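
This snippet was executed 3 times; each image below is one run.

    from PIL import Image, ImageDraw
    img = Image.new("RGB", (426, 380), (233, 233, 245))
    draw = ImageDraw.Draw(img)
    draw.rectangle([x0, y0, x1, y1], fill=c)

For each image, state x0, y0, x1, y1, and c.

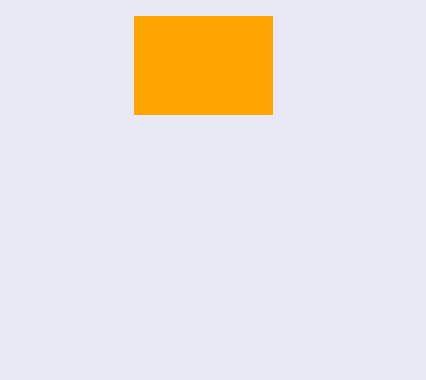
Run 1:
x0 = 134; y0 = 16; x1 = 272; y1 = 114; c = 'orange'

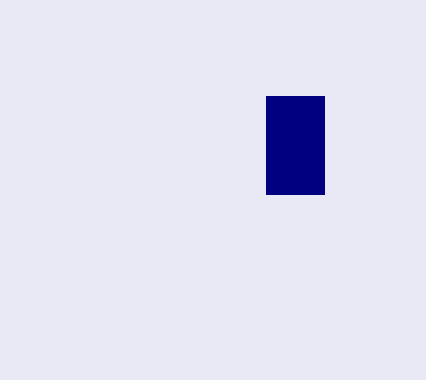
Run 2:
x0 = 266; y0 = 96; x1 = 324; y1 = 194; c = 'navy'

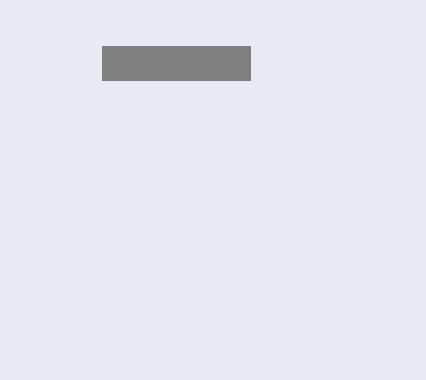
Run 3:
x0 = 102
y0 = 46
x1 = 250
y1 = 80
c = 'gray'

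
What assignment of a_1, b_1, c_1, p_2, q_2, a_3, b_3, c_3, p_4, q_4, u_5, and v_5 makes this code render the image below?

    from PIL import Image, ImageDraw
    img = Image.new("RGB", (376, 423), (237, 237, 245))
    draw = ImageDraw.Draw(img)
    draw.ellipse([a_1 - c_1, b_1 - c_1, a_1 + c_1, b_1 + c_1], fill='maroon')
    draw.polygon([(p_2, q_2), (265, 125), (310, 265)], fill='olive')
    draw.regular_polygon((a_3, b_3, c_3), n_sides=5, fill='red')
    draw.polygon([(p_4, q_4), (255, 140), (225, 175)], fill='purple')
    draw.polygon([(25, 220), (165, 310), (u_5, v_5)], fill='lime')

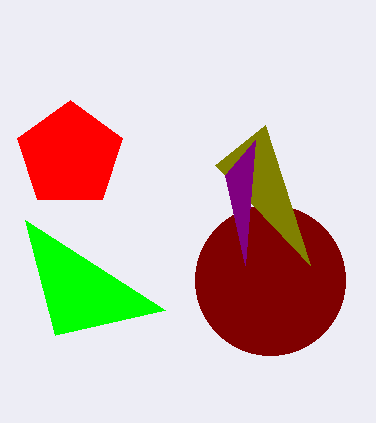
a_1 = 270; b_1 = 280; c_1 = 75; p_2 = 215; q_2 = 165; a_3 = 70; b_3 = 155; c_3 = 55; p_4 = 245; q_4 = 265; u_5 = 55; v_5 = 335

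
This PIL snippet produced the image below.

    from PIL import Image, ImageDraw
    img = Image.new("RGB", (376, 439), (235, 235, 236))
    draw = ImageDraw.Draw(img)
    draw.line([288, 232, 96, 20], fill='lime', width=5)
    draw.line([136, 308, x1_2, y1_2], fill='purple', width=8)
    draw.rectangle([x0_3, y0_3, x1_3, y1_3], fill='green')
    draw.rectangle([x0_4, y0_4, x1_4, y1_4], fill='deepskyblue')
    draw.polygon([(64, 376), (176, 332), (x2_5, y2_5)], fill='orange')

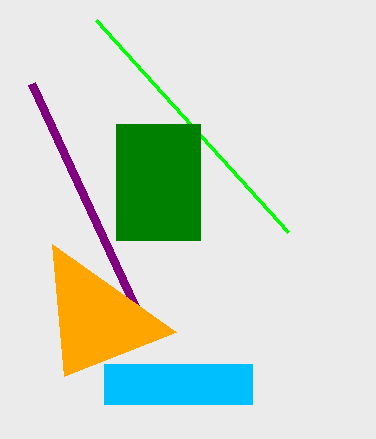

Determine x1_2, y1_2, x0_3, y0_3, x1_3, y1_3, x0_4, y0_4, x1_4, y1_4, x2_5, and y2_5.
x1_2 = 32; y1_2 = 84; x0_3 = 116; y0_3 = 124; x1_3 = 200; y1_3 = 240; x0_4 = 104; y0_4 = 364; x1_4 = 252; y1_4 = 404; x2_5 = 52; y2_5 = 244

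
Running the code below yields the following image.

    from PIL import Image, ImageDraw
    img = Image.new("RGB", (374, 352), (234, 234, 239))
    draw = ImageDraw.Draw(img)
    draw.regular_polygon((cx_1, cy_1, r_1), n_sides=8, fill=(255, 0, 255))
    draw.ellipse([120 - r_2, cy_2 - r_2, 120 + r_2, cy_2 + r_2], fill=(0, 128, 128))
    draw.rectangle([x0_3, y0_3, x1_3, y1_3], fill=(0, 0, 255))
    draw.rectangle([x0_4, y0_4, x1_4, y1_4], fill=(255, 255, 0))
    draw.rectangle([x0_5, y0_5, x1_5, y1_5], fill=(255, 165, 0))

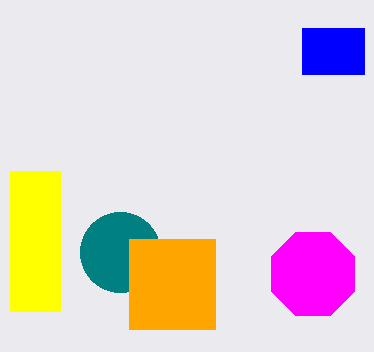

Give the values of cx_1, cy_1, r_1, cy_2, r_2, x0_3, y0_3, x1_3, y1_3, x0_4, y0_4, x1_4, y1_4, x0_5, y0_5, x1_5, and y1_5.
cx_1 = 313, cy_1 = 274, r_1 = 45, cy_2 = 252, r_2 = 40, x0_3 = 302, y0_3 = 28, x1_3 = 364, y1_3 = 74, x0_4 = 10, y0_4 = 171, x1_4 = 60, y1_4 = 311, x0_5 = 129, y0_5 = 239, x1_5 = 215, y1_5 = 329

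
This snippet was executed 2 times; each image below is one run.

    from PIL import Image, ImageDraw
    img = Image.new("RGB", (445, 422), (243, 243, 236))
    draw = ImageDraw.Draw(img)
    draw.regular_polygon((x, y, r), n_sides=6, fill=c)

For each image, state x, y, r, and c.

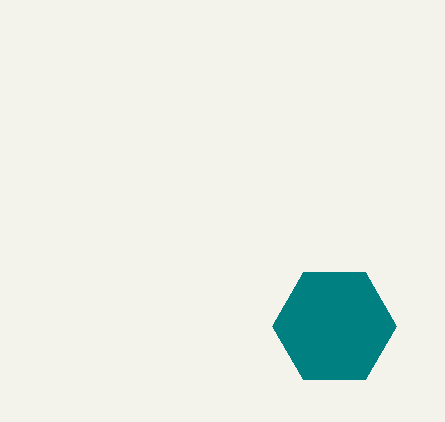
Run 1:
x = 334; y = 326; r = 62; c = 'teal'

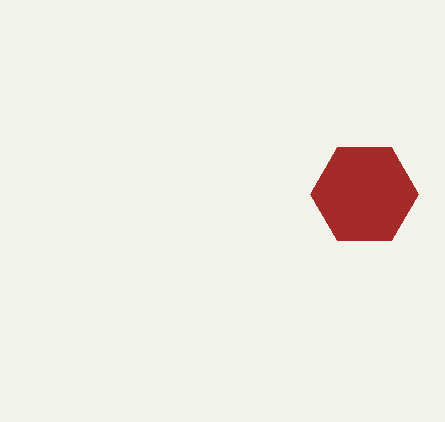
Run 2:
x = 364; y = 194; r = 54; c = 'brown'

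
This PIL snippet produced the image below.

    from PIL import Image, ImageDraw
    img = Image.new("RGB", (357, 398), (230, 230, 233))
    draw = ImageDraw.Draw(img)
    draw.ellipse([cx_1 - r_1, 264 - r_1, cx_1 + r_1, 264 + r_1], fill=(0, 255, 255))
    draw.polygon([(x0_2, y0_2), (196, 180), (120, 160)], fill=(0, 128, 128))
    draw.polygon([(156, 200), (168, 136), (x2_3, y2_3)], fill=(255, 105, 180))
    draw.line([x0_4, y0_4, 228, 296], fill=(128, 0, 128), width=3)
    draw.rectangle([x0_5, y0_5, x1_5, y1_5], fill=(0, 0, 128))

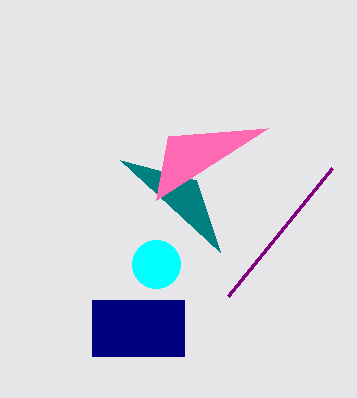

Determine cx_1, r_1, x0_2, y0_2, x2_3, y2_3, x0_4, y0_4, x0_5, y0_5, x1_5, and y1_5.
cx_1 = 156, r_1 = 24, x0_2 = 220, y0_2 = 252, x2_3 = 268, y2_3 = 128, x0_4 = 332, y0_4 = 168, x0_5 = 92, y0_5 = 300, x1_5 = 184, y1_5 = 356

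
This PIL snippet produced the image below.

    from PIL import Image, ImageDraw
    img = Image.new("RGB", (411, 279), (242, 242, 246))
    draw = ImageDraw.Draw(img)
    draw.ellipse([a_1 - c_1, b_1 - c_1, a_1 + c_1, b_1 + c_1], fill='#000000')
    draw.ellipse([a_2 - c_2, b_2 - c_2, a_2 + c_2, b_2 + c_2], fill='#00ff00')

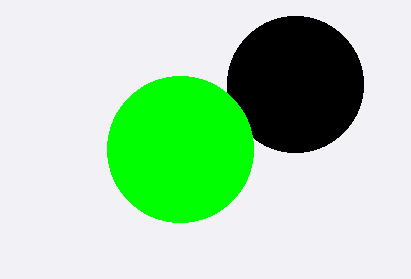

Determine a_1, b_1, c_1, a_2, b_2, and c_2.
a_1 = 295, b_1 = 84, c_1 = 68, a_2 = 180, b_2 = 149, c_2 = 73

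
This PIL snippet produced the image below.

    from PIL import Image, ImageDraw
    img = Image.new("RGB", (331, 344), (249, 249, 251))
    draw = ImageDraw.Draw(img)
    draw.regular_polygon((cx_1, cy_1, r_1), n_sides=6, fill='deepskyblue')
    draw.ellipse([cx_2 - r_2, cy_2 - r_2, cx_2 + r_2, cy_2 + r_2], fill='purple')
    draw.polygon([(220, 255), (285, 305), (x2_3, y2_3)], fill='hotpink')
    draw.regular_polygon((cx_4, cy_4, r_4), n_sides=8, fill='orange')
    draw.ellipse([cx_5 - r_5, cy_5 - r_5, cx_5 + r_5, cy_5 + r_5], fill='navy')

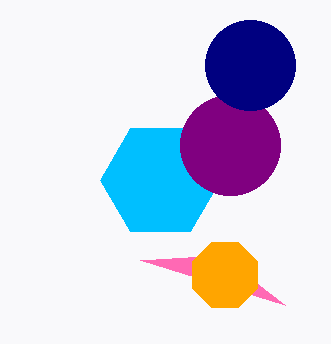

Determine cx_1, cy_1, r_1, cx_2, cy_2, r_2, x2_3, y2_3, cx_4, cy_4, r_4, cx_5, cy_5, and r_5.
cx_1 = 160; cy_1 = 180; r_1 = 60; cx_2 = 230; cy_2 = 145; r_2 = 50; x2_3 = 140; y2_3 = 260; cx_4 = 225; cy_4 = 275; r_4 = 35; cx_5 = 250; cy_5 = 65; r_5 = 45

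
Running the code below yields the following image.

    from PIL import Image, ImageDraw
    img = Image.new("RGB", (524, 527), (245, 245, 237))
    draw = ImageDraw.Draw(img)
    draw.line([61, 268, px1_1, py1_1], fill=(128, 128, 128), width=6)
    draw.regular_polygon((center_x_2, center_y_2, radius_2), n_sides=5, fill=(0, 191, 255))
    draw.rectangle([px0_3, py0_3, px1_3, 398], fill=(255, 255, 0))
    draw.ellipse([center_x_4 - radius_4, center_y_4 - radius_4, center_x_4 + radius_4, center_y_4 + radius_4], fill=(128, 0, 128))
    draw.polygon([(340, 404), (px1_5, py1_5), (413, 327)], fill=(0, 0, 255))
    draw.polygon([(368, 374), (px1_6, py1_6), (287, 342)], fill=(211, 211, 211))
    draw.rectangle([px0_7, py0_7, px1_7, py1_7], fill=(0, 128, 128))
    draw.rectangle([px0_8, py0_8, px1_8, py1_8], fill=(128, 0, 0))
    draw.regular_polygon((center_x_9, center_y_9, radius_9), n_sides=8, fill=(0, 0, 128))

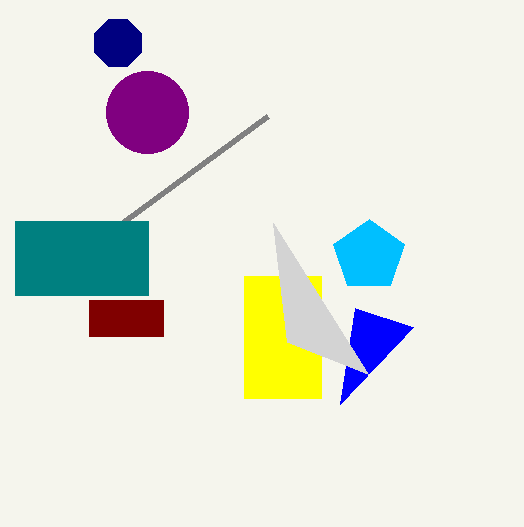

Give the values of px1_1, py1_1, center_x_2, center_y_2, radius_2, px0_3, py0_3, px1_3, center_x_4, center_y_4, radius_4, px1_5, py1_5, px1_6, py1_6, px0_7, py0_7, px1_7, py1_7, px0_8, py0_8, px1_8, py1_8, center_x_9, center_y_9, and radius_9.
px1_1 = 268
py1_1 = 116
center_x_2 = 369
center_y_2 = 256
radius_2 = 37
px0_3 = 244
py0_3 = 276
px1_3 = 321
center_x_4 = 147
center_y_4 = 112
radius_4 = 41
px1_5 = 355
py1_5 = 308
px1_6 = 273
py1_6 = 223
px0_7 = 15
py0_7 = 221
px1_7 = 148
py1_7 = 295
px0_8 = 89
py0_8 = 300
px1_8 = 163
py1_8 = 336
center_x_9 = 118
center_y_9 = 43
radius_9 = 25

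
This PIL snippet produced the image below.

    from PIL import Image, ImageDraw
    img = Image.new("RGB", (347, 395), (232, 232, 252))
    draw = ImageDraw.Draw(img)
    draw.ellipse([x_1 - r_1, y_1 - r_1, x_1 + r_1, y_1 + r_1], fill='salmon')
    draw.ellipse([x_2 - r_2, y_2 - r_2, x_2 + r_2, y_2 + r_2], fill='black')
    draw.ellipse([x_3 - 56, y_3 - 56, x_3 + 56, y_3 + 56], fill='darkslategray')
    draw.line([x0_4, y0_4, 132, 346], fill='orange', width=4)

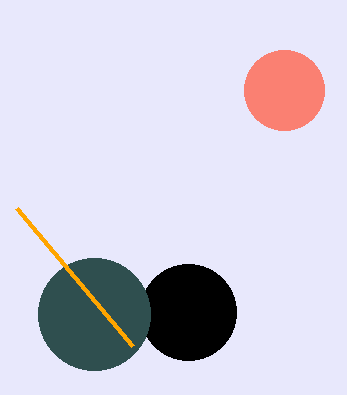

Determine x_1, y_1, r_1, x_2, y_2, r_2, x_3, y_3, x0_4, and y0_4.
x_1 = 284; y_1 = 90; r_1 = 40; x_2 = 188; y_2 = 312; r_2 = 48; x_3 = 94; y_3 = 314; x0_4 = 16; y0_4 = 208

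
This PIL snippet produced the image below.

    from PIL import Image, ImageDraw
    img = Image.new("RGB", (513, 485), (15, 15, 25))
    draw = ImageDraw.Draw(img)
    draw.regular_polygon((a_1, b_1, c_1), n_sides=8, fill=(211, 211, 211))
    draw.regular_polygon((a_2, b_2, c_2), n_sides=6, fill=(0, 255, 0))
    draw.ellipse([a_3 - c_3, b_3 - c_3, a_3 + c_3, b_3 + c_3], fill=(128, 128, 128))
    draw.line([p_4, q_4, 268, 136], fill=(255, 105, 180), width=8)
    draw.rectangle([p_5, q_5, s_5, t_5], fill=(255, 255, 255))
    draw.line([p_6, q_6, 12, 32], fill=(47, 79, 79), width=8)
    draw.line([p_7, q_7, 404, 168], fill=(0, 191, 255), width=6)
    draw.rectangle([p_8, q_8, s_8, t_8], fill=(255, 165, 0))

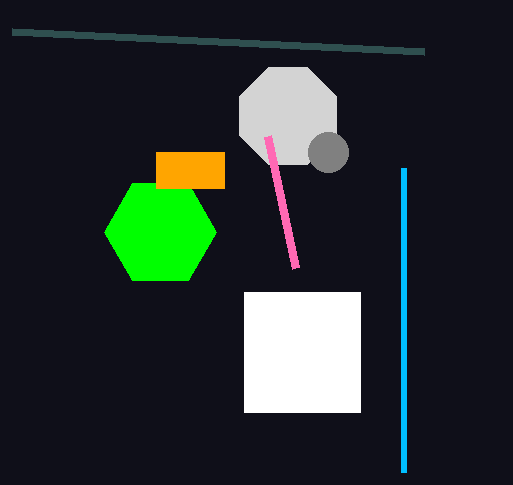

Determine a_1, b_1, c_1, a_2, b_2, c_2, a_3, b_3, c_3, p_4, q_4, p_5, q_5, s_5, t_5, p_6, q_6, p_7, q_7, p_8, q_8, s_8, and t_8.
a_1 = 288; b_1 = 116; c_1 = 52; a_2 = 160; b_2 = 232; c_2 = 56; a_3 = 328; b_3 = 152; c_3 = 20; p_4 = 296; q_4 = 268; p_5 = 244; q_5 = 292; s_5 = 360; t_5 = 412; p_6 = 424; q_6 = 52; p_7 = 404; q_7 = 472; p_8 = 156; q_8 = 152; s_8 = 224; t_8 = 188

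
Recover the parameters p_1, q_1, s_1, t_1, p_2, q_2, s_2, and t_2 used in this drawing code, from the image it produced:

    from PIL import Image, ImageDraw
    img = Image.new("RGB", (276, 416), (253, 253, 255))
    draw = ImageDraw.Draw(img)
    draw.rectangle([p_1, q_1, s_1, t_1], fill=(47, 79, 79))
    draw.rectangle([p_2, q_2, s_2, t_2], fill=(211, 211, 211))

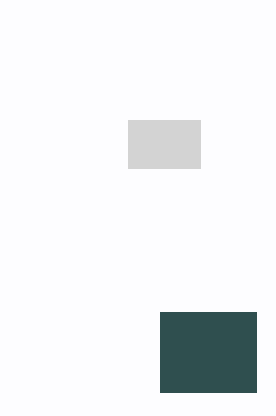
p_1 = 160
q_1 = 312
s_1 = 256
t_1 = 392
p_2 = 128
q_2 = 120
s_2 = 200
t_2 = 168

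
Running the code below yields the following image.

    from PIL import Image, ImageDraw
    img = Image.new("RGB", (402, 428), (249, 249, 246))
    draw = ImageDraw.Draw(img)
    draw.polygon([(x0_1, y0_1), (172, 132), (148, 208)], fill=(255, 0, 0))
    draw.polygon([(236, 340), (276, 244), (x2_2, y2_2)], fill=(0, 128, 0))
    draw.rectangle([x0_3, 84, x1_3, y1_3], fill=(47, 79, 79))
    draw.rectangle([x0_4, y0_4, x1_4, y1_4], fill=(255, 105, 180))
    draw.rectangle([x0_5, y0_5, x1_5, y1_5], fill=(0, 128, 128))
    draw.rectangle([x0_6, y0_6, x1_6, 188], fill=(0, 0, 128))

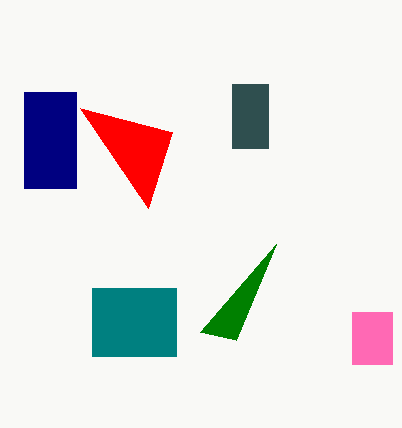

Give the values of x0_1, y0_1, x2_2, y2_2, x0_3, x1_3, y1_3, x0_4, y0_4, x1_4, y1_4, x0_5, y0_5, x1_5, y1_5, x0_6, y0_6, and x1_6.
x0_1 = 80, y0_1 = 108, x2_2 = 200, y2_2 = 332, x0_3 = 232, x1_3 = 268, y1_3 = 148, x0_4 = 352, y0_4 = 312, x1_4 = 392, y1_4 = 364, x0_5 = 92, y0_5 = 288, x1_5 = 176, y1_5 = 356, x0_6 = 24, y0_6 = 92, x1_6 = 76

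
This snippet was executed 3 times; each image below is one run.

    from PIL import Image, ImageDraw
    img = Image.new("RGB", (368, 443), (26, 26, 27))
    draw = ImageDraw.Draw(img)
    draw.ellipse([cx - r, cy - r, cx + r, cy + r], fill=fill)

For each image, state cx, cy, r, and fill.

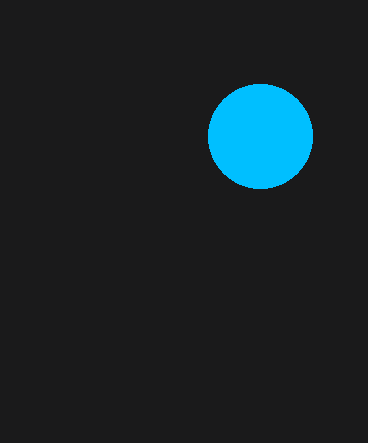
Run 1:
cx = 260
cy = 136
r = 52
fill = 'deepskyblue'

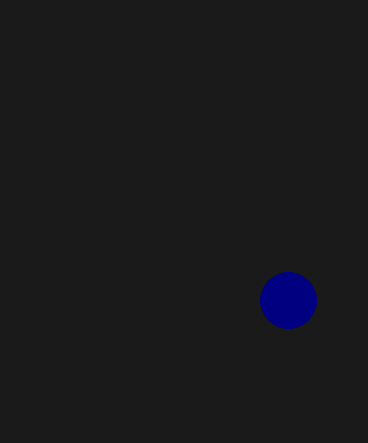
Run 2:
cx = 288
cy = 300
r = 28
fill = 'navy'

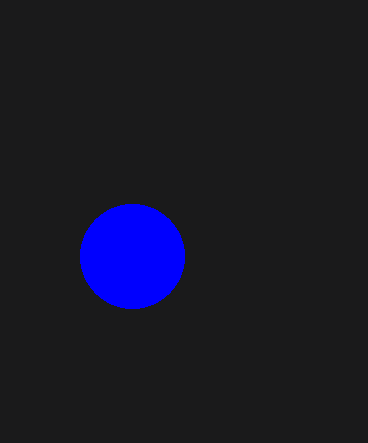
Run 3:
cx = 132, cy = 256, r = 52, fill = 'blue'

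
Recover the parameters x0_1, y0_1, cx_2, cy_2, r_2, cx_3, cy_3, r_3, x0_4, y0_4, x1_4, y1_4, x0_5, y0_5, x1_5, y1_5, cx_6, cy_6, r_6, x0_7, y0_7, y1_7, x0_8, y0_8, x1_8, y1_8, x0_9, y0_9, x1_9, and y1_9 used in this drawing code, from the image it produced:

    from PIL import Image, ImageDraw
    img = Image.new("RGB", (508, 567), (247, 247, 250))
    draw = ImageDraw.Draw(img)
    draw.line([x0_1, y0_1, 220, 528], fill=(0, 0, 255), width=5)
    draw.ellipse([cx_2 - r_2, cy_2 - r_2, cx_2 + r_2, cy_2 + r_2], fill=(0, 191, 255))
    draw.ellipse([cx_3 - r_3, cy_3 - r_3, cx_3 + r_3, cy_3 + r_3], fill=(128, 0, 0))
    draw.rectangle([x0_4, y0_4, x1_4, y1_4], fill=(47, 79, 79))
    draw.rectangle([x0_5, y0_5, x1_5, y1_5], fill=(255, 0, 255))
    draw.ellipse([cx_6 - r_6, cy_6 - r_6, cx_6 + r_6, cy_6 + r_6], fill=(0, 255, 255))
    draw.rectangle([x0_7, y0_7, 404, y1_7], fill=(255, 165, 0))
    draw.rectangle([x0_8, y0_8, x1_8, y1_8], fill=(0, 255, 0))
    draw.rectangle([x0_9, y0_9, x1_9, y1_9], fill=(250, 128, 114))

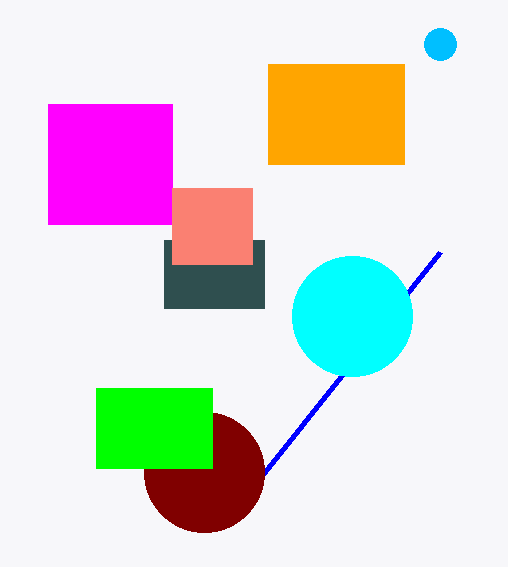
x0_1 = 440; y0_1 = 252; cx_2 = 440; cy_2 = 44; r_2 = 16; cx_3 = 204; cy_3 = 472; r_3 = 60; x0_4 = 164; y0_4 = 240; x1_4 = 264; y1_4 = 308; x0_5 = 48; y0_5 = 104; x1_5 = 172; y1_5 = 224; cx_6 = 352; cy_6 = 316; r_6 = 60; x0_7 = 268; y0_7 = 64; y1_7 = 164; x0_8 = 96; y0_8 = 388; x1_8 = 212; y1_8 = 468; x0_9 = 172; y0_9 = 188; x1_9 = 252; y1_9 = 264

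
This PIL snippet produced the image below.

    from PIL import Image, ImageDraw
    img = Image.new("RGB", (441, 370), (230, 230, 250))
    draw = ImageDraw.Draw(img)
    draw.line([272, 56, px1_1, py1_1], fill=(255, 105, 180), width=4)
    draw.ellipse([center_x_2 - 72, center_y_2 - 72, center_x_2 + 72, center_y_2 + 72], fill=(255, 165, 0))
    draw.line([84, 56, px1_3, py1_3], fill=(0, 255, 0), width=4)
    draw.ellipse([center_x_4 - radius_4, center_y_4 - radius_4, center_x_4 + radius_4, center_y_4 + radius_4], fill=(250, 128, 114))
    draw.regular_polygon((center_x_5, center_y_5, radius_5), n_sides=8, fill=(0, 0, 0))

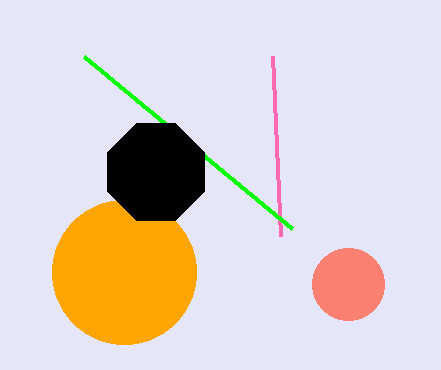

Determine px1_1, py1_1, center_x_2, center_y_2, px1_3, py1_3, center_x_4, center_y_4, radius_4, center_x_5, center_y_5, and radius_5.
px1_1 = 280
py1_1 = 236
center_x_2 = 124
center_y_2 = 272
px1_3 = 292
py1_3 = 228
center_x_4 = 348
center_y_4 = 284
radius_4 = 36
center_x_5 = 156
center_y_5 = 172
radius_5 = 52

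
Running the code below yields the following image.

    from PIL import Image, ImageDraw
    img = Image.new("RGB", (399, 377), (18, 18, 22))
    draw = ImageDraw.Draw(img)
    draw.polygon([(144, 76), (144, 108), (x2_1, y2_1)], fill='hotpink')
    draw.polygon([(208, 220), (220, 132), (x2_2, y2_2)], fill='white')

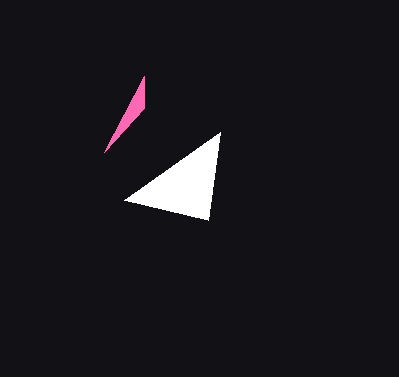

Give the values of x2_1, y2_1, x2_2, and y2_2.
x2_1 = 104
y2_1 = 152
x2_2 = 124
y2_2 = 200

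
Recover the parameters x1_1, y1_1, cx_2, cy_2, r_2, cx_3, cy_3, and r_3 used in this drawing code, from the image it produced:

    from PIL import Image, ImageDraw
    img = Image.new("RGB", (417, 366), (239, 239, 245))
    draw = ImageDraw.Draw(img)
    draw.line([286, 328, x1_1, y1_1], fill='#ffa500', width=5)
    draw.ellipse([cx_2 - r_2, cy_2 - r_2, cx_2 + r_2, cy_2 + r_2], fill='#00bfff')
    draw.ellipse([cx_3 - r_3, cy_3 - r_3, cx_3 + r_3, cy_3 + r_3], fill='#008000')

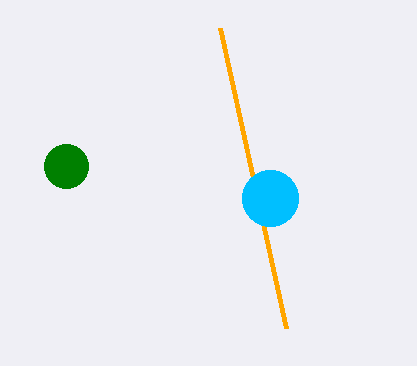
x1_1 = 220
y1_1 = 28
cx_2 = 270
cy_2 = 198
r_2 = 28
cx_3 = 66
cy_3 = 166
r_3 = 22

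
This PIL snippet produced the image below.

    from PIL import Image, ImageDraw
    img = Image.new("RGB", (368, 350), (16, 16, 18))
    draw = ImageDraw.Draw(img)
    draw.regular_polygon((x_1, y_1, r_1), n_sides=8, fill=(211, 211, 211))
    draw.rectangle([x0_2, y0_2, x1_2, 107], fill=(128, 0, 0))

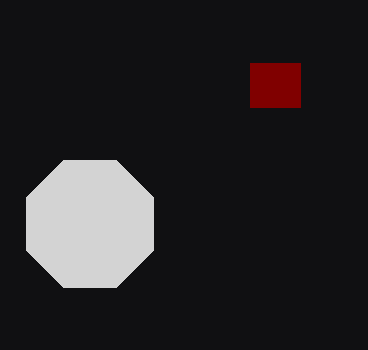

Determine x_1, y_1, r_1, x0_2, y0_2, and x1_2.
x_1 = 90, y_1 = 224, r_1 = 69, x0_2 = 250, y0_2 = 63, x1_2 = 300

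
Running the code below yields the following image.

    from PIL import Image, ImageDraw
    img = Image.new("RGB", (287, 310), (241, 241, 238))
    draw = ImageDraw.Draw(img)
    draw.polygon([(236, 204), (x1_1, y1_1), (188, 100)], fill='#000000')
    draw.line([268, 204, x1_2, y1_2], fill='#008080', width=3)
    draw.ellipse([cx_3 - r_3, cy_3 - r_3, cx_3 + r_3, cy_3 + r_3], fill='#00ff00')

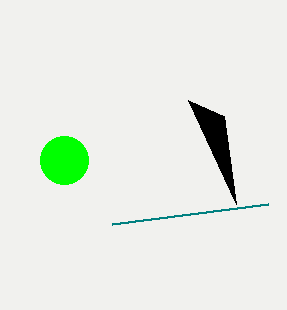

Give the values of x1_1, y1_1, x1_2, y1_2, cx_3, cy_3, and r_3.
x1_1 = 224
y1_1 = 116
x1_2 = 112
y1_2 = 224
cx_3 = 64
cy_3 = 160
r_3 = 24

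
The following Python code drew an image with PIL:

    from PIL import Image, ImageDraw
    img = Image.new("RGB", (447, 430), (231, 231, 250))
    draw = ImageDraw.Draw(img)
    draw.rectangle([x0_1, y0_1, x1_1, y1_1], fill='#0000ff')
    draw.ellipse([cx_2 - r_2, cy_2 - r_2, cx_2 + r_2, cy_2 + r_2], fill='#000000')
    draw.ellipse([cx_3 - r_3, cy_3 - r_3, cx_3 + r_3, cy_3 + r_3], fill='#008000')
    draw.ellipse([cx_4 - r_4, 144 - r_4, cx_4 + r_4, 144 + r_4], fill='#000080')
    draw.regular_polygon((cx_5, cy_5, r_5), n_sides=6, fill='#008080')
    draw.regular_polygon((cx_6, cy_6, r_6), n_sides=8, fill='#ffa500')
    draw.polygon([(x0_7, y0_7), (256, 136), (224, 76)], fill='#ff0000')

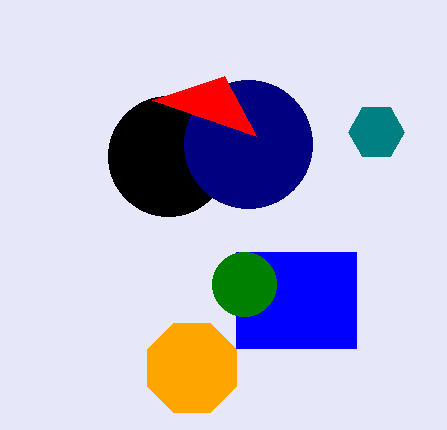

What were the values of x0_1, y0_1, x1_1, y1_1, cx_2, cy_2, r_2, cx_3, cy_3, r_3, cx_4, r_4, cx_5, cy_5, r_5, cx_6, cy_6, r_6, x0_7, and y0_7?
x0_1 = 236, y0_1 = 252, x1_1 = 356, y1_1 = 348, cx_2 = 168, cy_2 = 156, r_2 = 60, cx_3 = 244, cy_3 = 284, r_3 = 32, cx_4 = 248, r_4 = 64, cx_5 = 376, cy_5 = 132, r_5 = 28, cx_6 = 192, cy_6 = 368, r_6 = 48, x0_7 = 152, y0_7 = 100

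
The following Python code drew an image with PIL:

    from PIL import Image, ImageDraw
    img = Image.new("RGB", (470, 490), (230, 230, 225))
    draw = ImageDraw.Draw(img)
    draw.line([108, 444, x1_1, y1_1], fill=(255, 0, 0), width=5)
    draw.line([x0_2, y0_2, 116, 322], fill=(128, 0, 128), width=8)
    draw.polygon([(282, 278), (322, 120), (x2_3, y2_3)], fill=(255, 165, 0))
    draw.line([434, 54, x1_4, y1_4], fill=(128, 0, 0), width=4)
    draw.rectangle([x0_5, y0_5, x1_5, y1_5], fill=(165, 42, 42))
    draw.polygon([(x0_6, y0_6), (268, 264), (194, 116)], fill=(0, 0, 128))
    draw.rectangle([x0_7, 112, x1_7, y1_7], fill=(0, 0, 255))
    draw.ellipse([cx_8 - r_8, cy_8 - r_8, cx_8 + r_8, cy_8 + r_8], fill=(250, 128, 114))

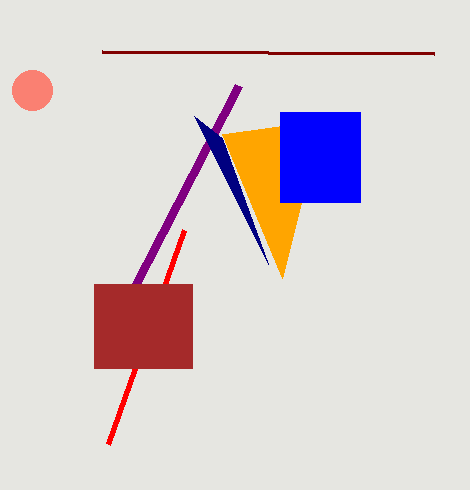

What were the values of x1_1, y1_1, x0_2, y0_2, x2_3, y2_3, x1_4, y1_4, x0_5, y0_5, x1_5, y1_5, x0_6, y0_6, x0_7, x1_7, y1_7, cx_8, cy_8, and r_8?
x1_1 = 184
y1_1 = 230
x0_2 = 238
y0_2 = 86
x2_3 = 222
y2_3 = 134
x1_4 = 102
y1_4 = 52
x0_5 = 94
y0_5 = 284
x1_5 = 192
y1_5 = 368
x0_6 = 222
y0_6 = 138
x0_7 = 280
x1_7 = 360
y1_7 = 202
cx_8 = 32
cy_8 = 90
r_8 = 20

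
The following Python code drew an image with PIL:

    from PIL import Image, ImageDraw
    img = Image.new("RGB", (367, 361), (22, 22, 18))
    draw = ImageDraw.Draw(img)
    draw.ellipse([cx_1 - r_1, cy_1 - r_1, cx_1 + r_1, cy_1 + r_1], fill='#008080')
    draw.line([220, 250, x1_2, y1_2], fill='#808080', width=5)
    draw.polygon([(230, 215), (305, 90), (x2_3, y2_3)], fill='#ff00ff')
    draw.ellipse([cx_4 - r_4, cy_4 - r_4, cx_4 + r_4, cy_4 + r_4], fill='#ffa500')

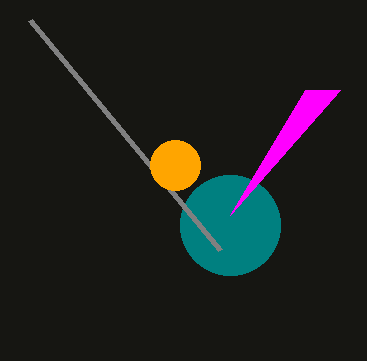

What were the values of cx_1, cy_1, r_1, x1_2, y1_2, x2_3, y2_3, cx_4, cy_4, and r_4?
cx_1 = 230; cy_1 = 225; r_1 = 50; x1_2 = 30; y1_2 = 20; x2_3 = 340; y2_3 = 90; cx_4 = 175; cy_4 = 165; r_4 = 25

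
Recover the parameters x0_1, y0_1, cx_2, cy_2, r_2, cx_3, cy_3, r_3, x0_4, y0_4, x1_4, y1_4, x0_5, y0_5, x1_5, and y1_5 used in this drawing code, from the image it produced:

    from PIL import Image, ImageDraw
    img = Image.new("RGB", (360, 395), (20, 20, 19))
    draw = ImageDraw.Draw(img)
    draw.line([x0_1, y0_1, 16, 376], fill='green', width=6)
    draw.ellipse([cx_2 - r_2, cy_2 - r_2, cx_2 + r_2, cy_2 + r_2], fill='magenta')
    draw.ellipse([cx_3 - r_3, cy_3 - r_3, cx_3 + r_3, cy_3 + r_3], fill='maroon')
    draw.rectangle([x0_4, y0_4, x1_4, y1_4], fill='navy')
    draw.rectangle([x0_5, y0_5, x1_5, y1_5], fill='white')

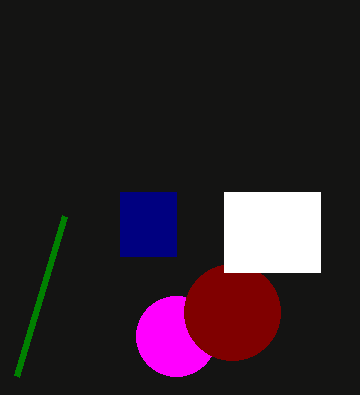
x0_1 = 64, y0_1 = 216, cx_2 = 176, cy_2 = 336, r_2 = 40, cx_3 = 232, cy_3 = 312, r_3 = 48, x0_4 = 120, y0_4 = 192, x1_4 = 176, y1_4 = 256, x0_5 = 224, y0_5 = 192, x1_5 = 320, y1_5 = 272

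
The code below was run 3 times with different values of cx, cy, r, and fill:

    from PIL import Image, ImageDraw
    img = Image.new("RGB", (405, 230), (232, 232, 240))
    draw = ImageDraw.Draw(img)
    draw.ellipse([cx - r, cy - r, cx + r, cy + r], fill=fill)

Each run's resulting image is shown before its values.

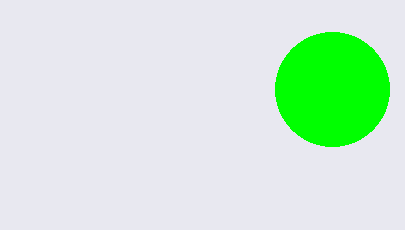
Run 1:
cx = 332
cy = 89
r = 57
fill = 'lime'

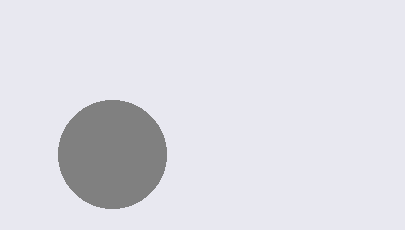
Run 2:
cx = 112; cy = 154; r = 54; fill = 'gray'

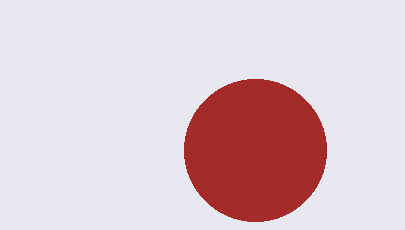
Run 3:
cx = 255
cy = 150
r = 71
fill = 'brown'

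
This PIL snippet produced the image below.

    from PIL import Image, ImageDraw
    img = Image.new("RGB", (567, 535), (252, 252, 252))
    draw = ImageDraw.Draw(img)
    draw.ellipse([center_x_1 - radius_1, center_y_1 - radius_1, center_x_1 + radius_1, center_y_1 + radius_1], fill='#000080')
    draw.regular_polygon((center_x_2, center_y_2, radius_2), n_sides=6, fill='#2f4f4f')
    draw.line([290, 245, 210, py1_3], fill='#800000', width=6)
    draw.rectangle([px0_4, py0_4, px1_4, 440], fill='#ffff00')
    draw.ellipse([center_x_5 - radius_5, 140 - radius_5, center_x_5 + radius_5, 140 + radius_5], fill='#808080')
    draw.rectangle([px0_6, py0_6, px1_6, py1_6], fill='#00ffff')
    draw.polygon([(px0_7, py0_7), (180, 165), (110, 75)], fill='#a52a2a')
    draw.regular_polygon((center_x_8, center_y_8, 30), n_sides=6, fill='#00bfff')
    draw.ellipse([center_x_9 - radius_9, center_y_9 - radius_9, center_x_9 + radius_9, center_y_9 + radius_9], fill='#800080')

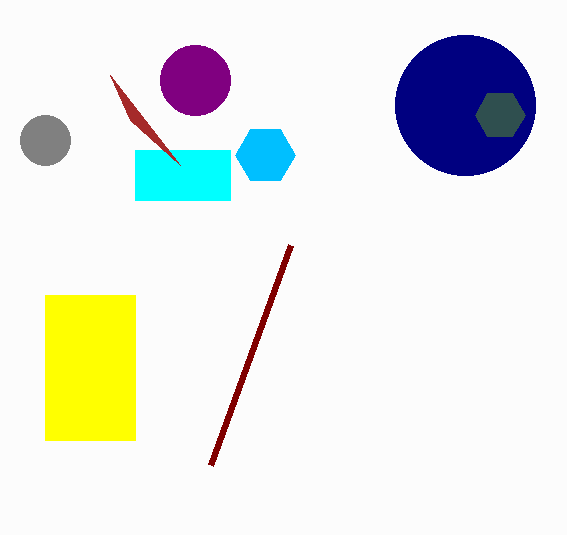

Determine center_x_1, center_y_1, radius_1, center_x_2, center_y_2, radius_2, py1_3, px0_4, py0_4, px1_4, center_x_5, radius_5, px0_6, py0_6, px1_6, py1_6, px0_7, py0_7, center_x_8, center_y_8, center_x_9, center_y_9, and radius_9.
center_x_1 = 465; center_y_1 = 105; radius_1 = 70; center_x_2 = 500; center_y_2 = 115; radius_2 = 25; py1_3 = 465; px0_4 = 45; py0_4 = 295; px1_4 = 135; center_x_5 = 45; radius_5 = 25; px0_6 = 135; py0_6 = 150; px1_6 = 230; py1_6 = 200; px0_7 = 130; py0_7 = 120; center_x_8 = 265; center_y_8 = 155; center_x_9 = 195; center_y_9 = 80; radius_9 = 35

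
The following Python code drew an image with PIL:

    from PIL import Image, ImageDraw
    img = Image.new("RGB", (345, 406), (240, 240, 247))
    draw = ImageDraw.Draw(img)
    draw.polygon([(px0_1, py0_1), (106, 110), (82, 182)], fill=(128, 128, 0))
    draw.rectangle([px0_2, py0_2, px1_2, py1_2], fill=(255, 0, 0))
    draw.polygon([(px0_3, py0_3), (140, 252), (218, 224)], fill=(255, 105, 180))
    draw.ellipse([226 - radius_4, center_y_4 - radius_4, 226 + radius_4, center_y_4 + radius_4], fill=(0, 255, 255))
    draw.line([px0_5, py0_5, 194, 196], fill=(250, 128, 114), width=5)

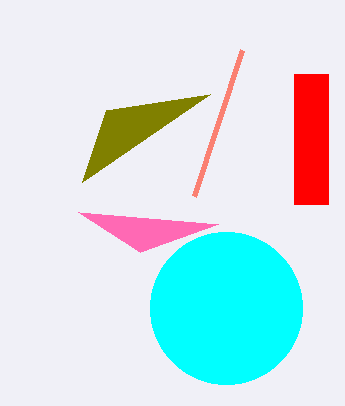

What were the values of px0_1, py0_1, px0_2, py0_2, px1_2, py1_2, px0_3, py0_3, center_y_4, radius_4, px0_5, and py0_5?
px0_1 = 210, py0_1 = 94, px0_2 = 294, py0_2 = 74, px1_2 = 328, py1_2 = 204, px0_3 = 78, py0_3 = 212, center_y_4 = 308, radius_4 = 76, px0_5 = 242, py0_5 = 50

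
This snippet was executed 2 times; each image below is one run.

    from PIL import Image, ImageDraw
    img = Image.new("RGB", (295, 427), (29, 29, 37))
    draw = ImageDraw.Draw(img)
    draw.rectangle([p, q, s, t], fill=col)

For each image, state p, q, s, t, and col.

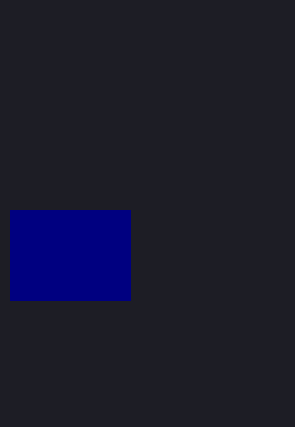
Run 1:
p = 10; q = 210; s = 130; t = 300; col = 'navy'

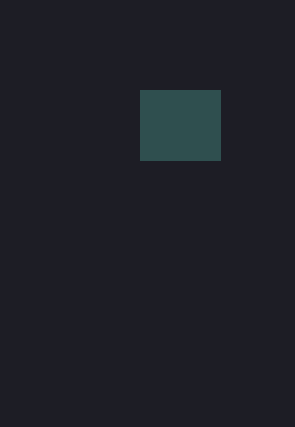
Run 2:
p = 140, q = 90, s = 220, t = 160, col = 'darkslategray'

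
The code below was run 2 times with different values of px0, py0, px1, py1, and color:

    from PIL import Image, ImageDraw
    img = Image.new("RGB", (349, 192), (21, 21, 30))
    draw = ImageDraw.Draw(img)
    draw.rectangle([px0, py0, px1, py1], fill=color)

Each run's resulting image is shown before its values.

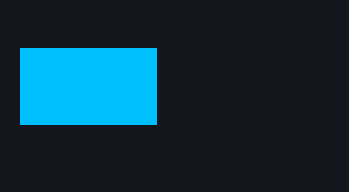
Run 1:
px0 = 20, py0 = 48, px1 = 156, py1 = 124, color = 'deepskyblue'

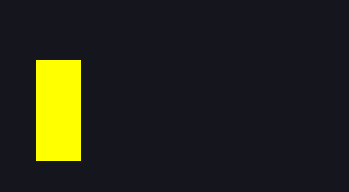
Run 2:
px0 = 36, py0 = 60, px1 = 80, py1 = 160, color = 'yellow'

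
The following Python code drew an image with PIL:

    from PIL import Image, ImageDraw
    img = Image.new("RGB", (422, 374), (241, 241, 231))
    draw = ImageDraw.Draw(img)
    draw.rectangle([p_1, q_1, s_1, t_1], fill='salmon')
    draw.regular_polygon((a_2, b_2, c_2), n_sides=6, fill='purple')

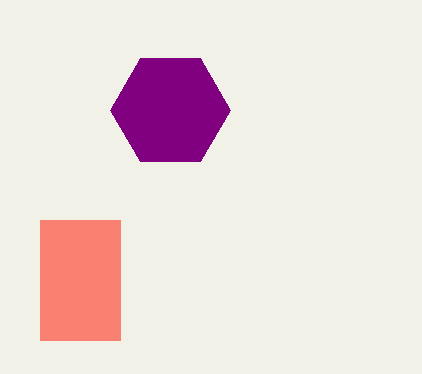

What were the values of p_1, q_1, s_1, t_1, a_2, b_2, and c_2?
p_1 = 40, q_1 = 220, s_1 = 120, t_1 = 340, a_2 = 170, b_2 = 110, c_2 = 60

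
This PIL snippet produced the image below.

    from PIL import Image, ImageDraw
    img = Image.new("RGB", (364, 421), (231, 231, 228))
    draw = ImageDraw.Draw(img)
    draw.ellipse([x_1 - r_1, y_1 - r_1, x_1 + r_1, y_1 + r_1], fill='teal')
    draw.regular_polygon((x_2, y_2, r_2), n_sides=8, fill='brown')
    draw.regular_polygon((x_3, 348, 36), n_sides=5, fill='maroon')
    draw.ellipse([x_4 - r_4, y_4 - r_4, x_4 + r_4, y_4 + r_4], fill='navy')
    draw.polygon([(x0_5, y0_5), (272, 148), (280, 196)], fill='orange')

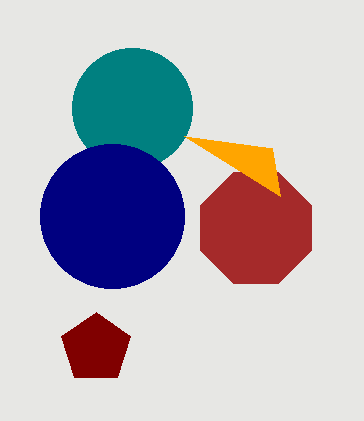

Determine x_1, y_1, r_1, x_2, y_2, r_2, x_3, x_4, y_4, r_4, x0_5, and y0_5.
x_1 = 132; y_1 = 108; r_1 = 60; x_2 = 256; y_2 = 228; r_2 = 60; x_3 = 96; x_4 = 112; y_4 = 216; r_4 = 72; x0_5 = 184; y0_5 = 136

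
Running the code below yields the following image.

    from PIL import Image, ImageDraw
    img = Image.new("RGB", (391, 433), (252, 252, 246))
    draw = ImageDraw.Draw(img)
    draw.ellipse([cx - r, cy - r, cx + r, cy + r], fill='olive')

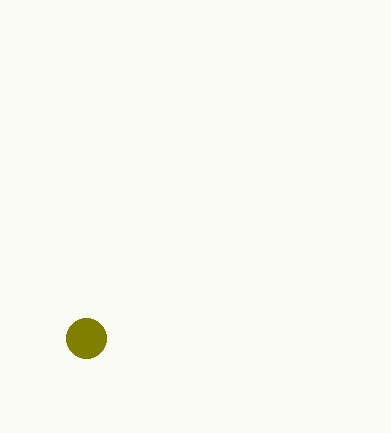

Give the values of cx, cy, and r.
cx = 86; cy = 338; r = 20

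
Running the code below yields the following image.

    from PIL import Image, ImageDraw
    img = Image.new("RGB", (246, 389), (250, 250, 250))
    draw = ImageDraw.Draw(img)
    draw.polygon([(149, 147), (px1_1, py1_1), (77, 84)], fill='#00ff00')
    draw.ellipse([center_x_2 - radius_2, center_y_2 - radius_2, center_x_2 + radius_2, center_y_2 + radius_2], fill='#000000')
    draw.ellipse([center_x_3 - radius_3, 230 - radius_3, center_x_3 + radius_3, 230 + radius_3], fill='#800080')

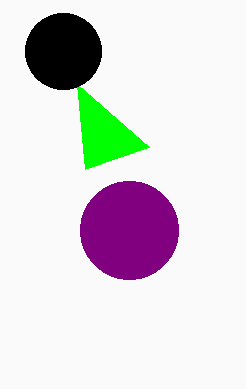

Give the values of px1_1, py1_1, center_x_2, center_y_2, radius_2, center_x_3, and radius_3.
px1_1 = 85
py1_1 = 169
center_x_2 = 63
center_y_2 = 51
radius_2 = 38
center_x_3 = 129
radius_3 = 49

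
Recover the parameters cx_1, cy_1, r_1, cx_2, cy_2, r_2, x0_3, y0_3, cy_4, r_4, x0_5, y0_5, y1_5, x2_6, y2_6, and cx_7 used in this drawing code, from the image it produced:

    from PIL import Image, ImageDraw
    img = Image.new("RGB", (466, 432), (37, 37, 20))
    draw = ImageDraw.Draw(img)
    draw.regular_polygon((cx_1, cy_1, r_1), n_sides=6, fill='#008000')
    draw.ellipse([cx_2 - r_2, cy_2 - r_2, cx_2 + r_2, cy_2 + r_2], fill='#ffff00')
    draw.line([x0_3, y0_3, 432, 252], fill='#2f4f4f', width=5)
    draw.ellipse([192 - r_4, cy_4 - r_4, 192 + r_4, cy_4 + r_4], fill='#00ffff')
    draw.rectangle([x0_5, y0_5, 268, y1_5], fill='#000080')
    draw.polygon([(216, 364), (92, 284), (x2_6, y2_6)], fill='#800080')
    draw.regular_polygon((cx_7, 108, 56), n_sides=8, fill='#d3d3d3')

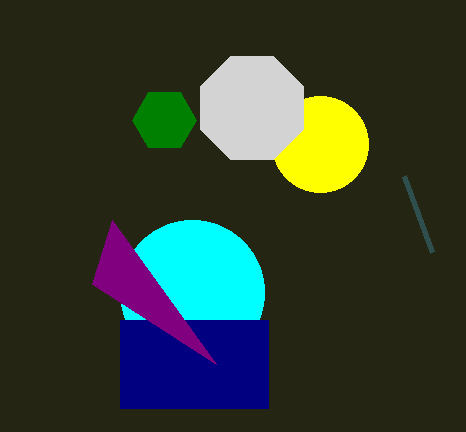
cx_1 = 164, cy_1 = 120, r_1 = 32, cx_2 = 320, cy_2 = 144, r_2 = 48, x0_3 = 404, y0_3 = 176, cy_4 = 292, r_4 = 72, x0_5 = 120, y0_5 = 320, y1_5 = 408, x2_6 = 112, y2_6 = 220, cx_7 = 252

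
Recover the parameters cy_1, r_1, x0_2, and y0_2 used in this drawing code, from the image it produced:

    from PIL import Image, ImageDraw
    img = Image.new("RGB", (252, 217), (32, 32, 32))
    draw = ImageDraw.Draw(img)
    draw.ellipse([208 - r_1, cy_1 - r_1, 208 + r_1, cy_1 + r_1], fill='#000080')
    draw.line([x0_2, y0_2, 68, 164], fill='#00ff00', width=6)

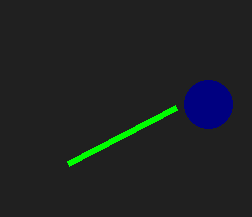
cy_1 = 104, r_1 = 24, x0_2 = 176, y0_2 = 108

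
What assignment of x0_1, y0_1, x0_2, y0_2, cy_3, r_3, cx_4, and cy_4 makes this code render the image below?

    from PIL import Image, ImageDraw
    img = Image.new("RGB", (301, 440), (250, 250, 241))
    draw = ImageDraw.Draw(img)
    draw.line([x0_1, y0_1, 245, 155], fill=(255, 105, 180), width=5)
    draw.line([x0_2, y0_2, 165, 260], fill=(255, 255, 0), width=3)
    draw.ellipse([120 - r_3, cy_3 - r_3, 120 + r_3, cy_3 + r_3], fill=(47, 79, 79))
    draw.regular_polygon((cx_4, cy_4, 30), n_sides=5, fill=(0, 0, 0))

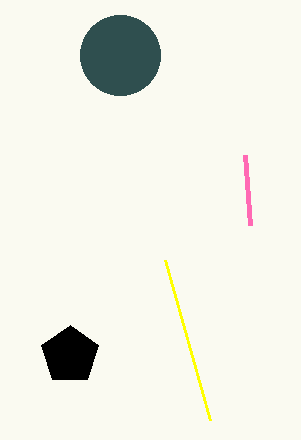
x0_1 = 250, y0_1 = 225, x0_2 = 210, y0_2 = 420, cy_3 = 55, r_3 = 40, cx_4 = 70, cy_4 = 355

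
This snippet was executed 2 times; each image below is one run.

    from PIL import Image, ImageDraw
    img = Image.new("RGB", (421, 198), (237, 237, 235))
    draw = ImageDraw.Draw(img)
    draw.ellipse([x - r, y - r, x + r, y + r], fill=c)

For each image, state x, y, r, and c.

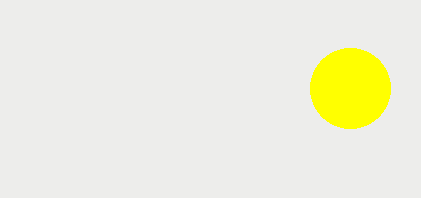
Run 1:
x = 350; y = 88; r = 40; c = 'yellow'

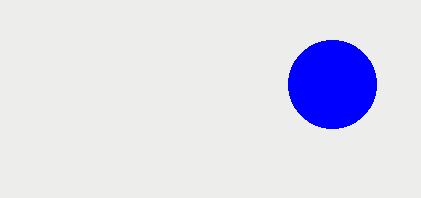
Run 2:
x = 332
y = 84
r = 44
c = 'blue'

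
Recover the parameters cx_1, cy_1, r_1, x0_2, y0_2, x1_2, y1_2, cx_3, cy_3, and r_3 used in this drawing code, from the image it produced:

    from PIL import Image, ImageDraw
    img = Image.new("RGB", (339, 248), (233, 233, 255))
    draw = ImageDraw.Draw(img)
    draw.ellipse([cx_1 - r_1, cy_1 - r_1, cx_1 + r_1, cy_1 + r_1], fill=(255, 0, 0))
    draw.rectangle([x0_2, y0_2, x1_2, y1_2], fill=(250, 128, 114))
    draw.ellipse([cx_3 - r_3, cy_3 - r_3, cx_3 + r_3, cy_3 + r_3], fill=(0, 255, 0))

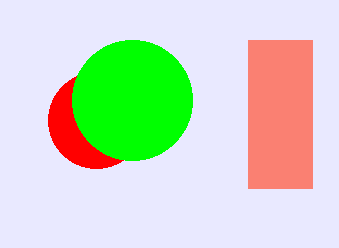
cx_1 = 96
cy_1 = 120
r_1 = 48
x0_2 = 248
y0_2 = 40
x1_2 = 312
y1_2 = 188
cx_3 = 132
cy_3 = 100
r_3 = 60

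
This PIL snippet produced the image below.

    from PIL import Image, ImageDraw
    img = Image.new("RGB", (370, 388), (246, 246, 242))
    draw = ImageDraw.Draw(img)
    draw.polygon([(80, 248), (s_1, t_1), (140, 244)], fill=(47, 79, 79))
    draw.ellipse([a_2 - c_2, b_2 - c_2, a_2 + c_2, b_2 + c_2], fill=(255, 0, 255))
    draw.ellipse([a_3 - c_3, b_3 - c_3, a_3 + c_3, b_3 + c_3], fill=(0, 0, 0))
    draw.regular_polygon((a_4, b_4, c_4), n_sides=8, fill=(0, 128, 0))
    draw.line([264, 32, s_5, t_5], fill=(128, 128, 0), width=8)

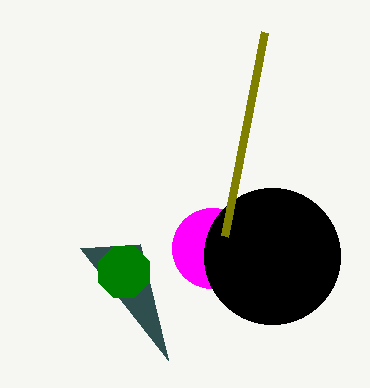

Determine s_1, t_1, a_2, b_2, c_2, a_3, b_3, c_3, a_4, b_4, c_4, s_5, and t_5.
s_1 = 168, t_1 = 360, a_2 = 212, b_2 = 248, c_2 = 40, a_3 = 272, b_3 = 256, c_3 = 68, a_4 = 124, b_4 = 272, c_4 = 28, s_5 = 224, t_5 = 236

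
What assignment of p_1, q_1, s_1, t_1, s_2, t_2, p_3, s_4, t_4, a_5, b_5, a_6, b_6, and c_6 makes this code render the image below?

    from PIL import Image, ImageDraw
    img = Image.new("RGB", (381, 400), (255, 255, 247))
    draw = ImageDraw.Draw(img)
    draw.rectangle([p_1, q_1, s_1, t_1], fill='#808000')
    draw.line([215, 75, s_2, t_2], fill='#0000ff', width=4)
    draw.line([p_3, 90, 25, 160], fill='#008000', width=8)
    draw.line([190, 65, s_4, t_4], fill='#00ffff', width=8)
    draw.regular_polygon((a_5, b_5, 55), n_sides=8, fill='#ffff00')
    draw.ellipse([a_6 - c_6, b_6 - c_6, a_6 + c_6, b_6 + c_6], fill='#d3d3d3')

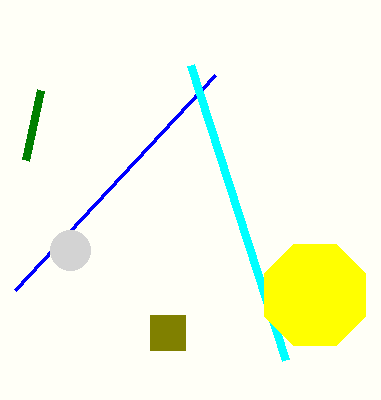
p_1 = 150
q_1 = 315
s_1 = 185
t_1 = 350
s_2 = 15
t_2 = 290
p_3 = 40
s_4 = 285
t_4 = 360
a_5 = 315
b_5 = 295
a_6 = 70
b_6 = 250
c_6 = 20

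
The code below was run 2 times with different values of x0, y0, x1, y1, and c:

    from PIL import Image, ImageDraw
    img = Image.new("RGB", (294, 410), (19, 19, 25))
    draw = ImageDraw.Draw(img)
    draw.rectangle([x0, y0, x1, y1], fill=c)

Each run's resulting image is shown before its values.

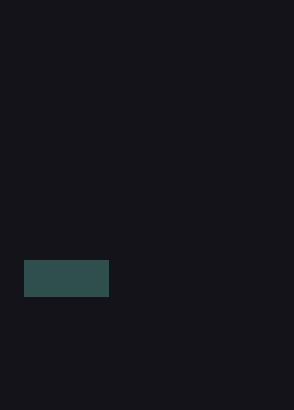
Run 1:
x0 = 24, y0 = 260, x1 = 108, y1 = 296, c = 'darkslategray'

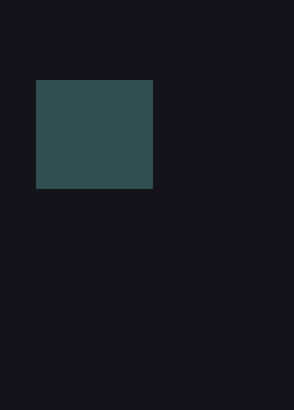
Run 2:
x0 = 36; y0 = 80; x1 = 152; y1 = 188; c = 'darkslategray'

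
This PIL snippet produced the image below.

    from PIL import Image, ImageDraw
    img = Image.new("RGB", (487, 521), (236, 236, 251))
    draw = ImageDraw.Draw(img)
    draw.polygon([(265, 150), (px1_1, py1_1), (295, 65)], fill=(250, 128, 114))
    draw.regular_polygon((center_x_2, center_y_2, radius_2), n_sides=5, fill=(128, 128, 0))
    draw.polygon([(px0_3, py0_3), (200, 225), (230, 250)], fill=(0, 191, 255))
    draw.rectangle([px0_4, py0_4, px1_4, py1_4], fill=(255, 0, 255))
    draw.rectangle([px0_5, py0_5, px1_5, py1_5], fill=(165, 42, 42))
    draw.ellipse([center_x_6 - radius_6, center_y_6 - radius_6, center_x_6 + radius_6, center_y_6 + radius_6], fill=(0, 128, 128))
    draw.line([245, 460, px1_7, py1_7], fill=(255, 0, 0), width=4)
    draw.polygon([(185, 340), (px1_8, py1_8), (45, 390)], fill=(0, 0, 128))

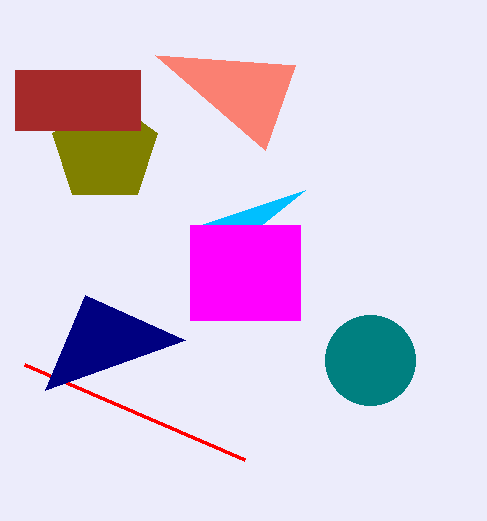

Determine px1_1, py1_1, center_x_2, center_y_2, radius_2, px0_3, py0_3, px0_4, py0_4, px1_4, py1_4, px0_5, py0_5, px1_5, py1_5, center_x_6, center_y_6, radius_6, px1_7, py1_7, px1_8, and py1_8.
px1_1 = 155; py1_1 = 55; center_x_2 = 105; center_y_2 = 150; radius_2 = 55; px0_3 = 305; py0_3 = 190; px0_4 = 190; py0_4 = 225; px1_4 = 300; py1_4 = 320; px0_5 = 15; py0_5 = 70; px1_5 = 140; py1_5 = 130; center_x_6 = 370; center_y_6 = 360; radius_6 = 45; px1_7 = 25; py1_7 = 365; px1_8 = 85; py1_8 = 295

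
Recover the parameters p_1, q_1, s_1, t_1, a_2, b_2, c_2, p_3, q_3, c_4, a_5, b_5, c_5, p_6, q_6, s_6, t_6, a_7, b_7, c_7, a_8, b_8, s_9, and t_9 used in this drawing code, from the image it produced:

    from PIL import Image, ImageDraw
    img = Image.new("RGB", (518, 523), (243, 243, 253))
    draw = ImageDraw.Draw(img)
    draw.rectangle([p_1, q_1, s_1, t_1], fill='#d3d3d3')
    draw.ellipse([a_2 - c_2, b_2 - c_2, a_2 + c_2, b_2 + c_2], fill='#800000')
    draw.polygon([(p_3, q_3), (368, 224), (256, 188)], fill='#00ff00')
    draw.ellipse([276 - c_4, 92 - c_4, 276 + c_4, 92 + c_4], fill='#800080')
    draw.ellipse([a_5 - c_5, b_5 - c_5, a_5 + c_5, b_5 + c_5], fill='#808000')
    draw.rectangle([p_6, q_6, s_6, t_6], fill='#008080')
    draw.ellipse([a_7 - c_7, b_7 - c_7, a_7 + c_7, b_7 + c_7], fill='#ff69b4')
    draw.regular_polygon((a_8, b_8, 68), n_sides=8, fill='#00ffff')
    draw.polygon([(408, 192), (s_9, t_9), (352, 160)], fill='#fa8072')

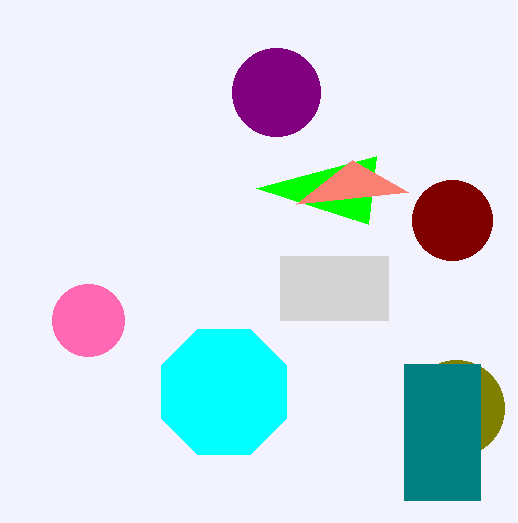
p_1 = 280
q_1 = 256
s_1 = 388
t_1 = 320
a_2 = 452
b_2 = 220
c_2 = 40
p_3 = 376
q_3 = 156
c_4 = 44
a_5 = 456
b_5 = 408
c_5 = 48
p_6 = 404
q_6 = 364
s_6 = 480
t_6 = 500
a_7 = 88
b_7 = 320
c_7 = 36
a_8 = 224
b_8 = 392
s_9 = 296
t_9 = 204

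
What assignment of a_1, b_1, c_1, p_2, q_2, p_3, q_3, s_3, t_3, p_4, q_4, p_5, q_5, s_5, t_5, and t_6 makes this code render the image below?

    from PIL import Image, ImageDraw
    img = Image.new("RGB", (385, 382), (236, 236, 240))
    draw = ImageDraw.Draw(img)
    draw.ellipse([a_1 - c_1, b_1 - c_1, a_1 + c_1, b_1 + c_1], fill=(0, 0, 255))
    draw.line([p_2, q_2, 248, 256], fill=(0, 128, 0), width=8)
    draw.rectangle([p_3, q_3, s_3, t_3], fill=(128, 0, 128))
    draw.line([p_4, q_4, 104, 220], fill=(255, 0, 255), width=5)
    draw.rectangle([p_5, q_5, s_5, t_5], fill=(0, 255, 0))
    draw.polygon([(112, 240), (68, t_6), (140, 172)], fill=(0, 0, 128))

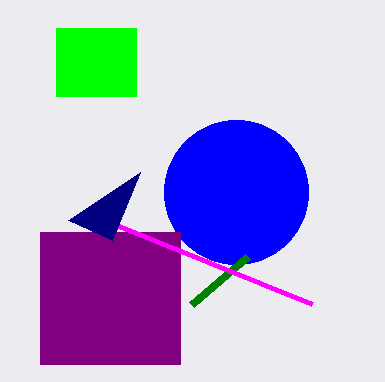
a_1 = 236
b_1 = 192
c_1 = 72
p_2 = 192
q_2 = 304
p_3 = 40
q_3 = 232
s_3 = 180
t_3 = 364
p_4 = 312
q_4 = 304
p_5 = 56
q_5 = 28
s_5 = 136
t_5 = 96
t_6 = 220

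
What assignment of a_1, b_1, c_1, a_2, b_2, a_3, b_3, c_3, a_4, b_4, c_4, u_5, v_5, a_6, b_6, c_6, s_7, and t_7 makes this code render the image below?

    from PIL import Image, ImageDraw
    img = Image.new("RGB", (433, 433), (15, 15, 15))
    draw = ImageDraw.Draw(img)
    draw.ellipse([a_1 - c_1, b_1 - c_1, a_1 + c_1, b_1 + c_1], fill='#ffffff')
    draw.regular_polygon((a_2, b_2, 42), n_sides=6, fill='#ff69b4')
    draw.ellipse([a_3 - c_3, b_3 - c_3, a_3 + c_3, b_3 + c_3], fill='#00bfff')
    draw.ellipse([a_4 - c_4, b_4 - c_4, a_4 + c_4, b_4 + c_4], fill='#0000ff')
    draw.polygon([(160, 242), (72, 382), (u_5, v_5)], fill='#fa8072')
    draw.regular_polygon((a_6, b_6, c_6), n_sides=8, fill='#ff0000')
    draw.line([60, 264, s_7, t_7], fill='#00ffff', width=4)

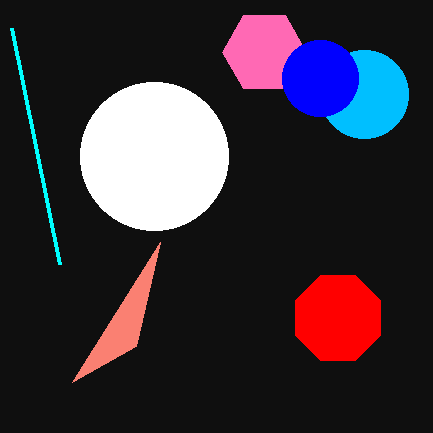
a_1 = 154, b_1 = 156, c_1 = 74, a_2 = 264, b_2 = 52, a_3 = 364, b_3 = 94, c_3 = 44, a_4 = 320, b_4 = 78, c_4 = 38, u_5 = 136, v_5 = 346, a_6 = 338, b_6 = 318, c_6 = 46, s_7 = 12, t_7 = 28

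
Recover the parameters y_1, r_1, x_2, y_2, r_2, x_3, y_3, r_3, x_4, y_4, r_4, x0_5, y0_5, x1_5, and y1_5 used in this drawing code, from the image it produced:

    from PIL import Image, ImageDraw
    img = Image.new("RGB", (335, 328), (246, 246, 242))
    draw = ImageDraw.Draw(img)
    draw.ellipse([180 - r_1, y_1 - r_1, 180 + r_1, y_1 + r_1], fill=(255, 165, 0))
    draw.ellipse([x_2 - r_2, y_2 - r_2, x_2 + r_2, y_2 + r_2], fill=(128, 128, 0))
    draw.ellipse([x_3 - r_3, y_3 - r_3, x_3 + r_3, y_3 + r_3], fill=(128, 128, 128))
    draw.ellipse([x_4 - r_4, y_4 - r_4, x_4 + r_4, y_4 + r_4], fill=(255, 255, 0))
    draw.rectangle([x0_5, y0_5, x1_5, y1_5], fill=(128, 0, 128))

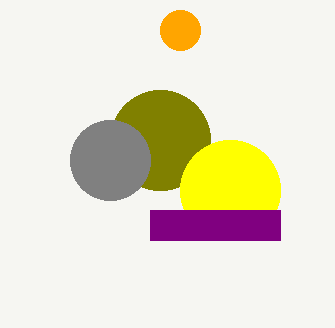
y_1 = 30, r_1 = 20, x_2 = 160, y_2 = 140, r_2 = 50, x_3 = 110, y_3 = 160, r_3 = 40, x_4 = 230, y_4 = 190, r_4 = 50, x0_5 = 150, y0_5 = 210, x1_5 = 280, y1_5 = 240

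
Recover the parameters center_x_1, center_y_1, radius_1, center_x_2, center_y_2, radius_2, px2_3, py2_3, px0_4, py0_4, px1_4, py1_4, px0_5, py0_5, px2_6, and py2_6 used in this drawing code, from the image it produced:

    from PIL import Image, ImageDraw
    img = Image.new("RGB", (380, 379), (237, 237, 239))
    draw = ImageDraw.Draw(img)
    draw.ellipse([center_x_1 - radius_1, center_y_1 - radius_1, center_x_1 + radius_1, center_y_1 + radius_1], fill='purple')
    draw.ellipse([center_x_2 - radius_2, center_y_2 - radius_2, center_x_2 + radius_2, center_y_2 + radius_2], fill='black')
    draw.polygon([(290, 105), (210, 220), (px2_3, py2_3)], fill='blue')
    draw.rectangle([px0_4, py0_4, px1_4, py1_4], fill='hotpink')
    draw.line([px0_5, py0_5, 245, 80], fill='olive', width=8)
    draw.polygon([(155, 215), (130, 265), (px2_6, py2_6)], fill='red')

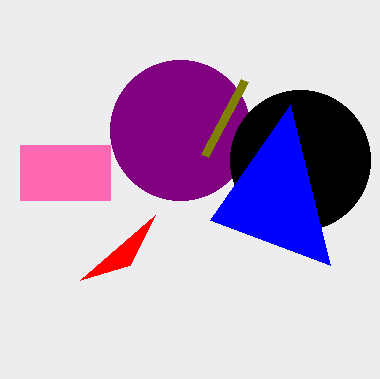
center_x_1 = 180
center_y_1 = 130
radius_1 = 70
center_x_2 = 300
center_y_2 = 160
radius_2 = 70
px2_3 = 330
py2_3 = 265
px0_4 = 20
py0_4 = 145
px1_4 = 110
py1_4 = 200
px0_5 = 205
py0_5 = 155
px2_6 = 80
py2_6 = 280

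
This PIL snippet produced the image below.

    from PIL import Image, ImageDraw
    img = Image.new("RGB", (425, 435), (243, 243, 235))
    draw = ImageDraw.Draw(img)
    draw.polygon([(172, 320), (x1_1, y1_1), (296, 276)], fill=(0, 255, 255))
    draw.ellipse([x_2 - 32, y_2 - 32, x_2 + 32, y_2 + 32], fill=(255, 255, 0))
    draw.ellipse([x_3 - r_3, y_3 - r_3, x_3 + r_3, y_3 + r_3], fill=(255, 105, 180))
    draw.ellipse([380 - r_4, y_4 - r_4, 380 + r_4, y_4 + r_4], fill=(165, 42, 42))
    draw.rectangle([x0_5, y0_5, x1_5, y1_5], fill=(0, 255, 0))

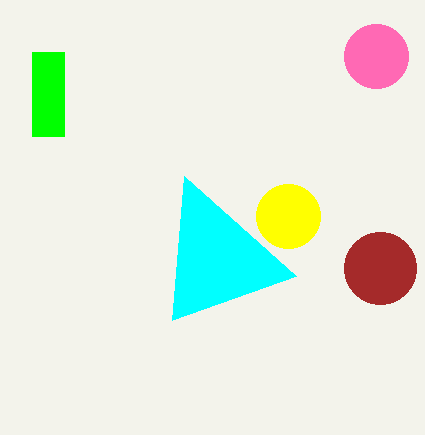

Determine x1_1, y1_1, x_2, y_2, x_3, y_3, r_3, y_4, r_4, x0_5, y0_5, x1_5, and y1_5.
x1_1 = 184
y1_1 = 176
x_2 = 288
y_2 = 216
x_3 = 376
y_3 = 56
r_3 = 32
y_4 = 268
r_4 = 36
x0_5 = 32
y0_5 = 52
x1_5 = 64
y1_5 = 136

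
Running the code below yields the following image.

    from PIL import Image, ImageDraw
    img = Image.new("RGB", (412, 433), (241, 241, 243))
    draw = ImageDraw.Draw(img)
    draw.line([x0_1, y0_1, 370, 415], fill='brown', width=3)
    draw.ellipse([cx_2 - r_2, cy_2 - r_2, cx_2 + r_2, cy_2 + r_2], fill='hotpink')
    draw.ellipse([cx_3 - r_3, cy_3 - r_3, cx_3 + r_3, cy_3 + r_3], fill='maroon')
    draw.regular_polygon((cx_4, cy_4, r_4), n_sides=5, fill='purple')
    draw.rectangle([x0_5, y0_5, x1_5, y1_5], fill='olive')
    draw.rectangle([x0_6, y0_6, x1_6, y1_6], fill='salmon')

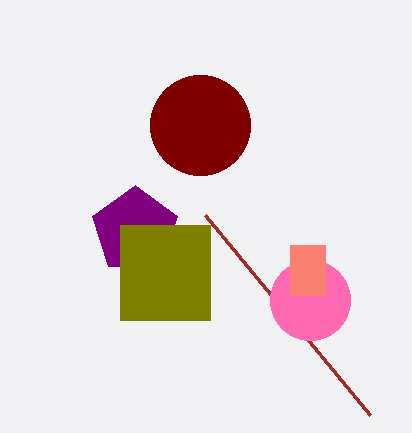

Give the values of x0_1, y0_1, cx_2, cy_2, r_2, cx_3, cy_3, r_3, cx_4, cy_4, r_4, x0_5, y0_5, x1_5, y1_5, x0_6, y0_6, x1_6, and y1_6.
x0_1 = 205
y0_1 = 215
cx_2 = 310
cy_2 = 300
r_2 = 40
cx_3 = 200
cy_3 = 125
r_3 = 50
cx_4 = 135
cy_4 = 230
r_4 = 45
x0_5 = 120
y0_5 = 225
x1_5 = 210
y1_5 = 320
x0_6 = 290
y0_6 = 245
x1_6 = 325
y1_6 = 295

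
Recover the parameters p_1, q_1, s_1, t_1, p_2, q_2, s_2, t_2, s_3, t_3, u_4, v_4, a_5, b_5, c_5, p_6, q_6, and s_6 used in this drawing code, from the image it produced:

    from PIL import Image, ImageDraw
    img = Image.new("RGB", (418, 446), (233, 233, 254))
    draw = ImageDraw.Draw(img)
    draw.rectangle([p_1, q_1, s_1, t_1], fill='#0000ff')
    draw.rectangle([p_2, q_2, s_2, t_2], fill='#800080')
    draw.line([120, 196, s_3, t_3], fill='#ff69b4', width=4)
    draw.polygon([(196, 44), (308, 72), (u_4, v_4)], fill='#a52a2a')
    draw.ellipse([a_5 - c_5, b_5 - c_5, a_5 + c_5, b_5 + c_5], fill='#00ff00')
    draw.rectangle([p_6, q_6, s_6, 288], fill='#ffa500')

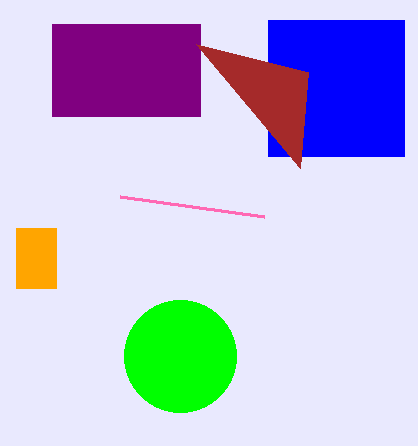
p_1 = 268; q_1 = 20; s_1 = 404; t_1 = 156; p_2 = 52; q_2 = 24; s_2 = 200; t_2 = 116; s_3 = 264; t_3 = 216; u_4 = 300; v_4 = 168; a_5 = 180; b_5 = 356; c_5 = 56; p_6 = 16; q_6 = 228; s_6 = 56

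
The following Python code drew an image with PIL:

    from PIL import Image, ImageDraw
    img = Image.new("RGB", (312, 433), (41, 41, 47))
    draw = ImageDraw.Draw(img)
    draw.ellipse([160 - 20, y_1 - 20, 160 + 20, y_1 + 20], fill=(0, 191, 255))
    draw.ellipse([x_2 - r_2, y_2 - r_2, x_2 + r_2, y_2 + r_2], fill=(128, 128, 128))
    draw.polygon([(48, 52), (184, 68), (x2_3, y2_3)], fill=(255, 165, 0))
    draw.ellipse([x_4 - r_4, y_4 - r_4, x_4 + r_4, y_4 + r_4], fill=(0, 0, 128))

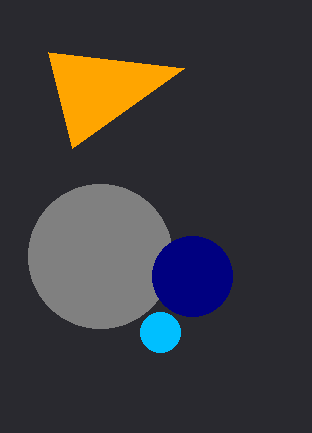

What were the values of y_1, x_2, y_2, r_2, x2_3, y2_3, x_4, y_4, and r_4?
y_1 = 332, x_2 = 100, y_2 = 256, r_2 = 72, x2_3 = 72, y2_3 = 148, x_4 = 192, y_4 = 276, r_4 = 40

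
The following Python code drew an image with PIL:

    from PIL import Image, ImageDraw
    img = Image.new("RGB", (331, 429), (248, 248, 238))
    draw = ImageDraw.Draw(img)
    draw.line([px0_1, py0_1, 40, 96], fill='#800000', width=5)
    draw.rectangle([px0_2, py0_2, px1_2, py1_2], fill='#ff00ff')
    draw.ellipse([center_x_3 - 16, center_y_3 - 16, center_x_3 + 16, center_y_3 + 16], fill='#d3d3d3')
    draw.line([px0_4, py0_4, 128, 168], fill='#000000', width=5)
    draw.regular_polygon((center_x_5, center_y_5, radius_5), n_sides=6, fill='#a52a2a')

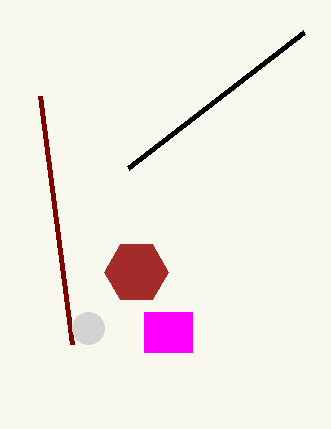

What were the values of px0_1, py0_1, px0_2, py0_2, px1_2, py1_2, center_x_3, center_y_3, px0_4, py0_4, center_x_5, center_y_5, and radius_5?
px0_1 = 72
py0_1 = 344
px0_2 = 144
py0_2 = 312
px1_2 = 192
py1_2 = 352
center_x_3 = 88
center_y_3 = 328
px0_4 = 304
py0_4 = 32
center_x_5 = 136
center_y_5 = 272
radius_5 = 32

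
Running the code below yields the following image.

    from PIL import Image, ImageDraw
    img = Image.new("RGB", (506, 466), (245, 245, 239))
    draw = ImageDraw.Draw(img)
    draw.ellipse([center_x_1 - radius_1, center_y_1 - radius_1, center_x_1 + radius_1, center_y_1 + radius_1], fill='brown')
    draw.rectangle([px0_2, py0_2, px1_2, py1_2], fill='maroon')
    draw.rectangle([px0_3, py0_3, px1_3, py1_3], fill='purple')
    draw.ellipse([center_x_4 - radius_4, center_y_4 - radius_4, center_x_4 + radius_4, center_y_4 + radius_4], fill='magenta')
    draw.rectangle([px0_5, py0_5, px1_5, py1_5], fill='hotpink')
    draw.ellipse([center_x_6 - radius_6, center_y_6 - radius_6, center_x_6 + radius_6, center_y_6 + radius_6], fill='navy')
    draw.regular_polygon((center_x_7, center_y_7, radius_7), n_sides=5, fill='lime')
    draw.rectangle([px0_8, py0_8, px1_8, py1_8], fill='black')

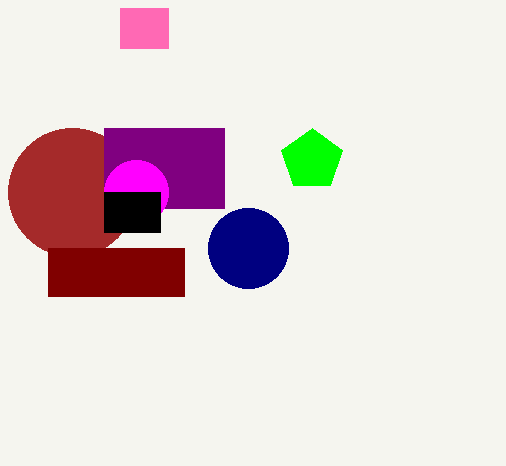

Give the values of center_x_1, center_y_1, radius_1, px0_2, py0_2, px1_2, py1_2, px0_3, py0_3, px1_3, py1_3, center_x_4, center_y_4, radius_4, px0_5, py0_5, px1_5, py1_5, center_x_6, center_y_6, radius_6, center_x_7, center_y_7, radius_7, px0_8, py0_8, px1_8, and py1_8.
center_x_1 = 72
center_y_1 = 192
radius_1 = 64
px0_2 = 48
py0_2 = 248
px1_2 = 184
py1_2 = 296
px0_3 = 104
py0_3 = 128
px1_3 = 224
py1_3 = 208
center_x_4 = 136
center_y_4 = 192
radius_4 = 32
px0_5 = 120
py0_5 = 8
px1_5 = 168
py1_5 = 48
center_x_6 = 248
center_y_6 = 248
radius_6 = 40
center_x_7 = 312
center_y_7 = 160
radius_7 = 32
px0_8 = 104
py0_8 = 192
px1_8 = 160
py1_8 = 232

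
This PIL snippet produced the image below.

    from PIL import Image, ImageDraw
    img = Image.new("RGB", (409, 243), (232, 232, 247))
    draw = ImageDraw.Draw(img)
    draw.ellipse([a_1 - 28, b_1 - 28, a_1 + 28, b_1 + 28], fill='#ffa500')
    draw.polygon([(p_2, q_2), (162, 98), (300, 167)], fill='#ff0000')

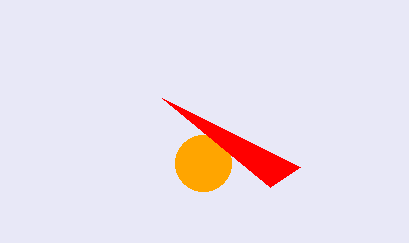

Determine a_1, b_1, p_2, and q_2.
a_1 = 203; b_1 = 163; p_2 = 270; q_2 = 187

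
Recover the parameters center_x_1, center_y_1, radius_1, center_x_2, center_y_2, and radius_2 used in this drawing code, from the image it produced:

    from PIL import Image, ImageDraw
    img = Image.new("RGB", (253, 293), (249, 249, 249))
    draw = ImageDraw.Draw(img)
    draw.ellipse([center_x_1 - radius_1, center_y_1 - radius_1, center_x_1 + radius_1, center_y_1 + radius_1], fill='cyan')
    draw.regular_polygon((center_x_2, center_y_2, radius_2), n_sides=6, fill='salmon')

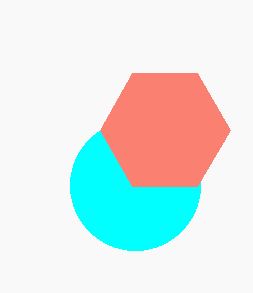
center_x_1 = 135
center_y_1 = 185
radius_1 = 65
center_x_2 = 165
center_y_2 = 130
radius_2 = 65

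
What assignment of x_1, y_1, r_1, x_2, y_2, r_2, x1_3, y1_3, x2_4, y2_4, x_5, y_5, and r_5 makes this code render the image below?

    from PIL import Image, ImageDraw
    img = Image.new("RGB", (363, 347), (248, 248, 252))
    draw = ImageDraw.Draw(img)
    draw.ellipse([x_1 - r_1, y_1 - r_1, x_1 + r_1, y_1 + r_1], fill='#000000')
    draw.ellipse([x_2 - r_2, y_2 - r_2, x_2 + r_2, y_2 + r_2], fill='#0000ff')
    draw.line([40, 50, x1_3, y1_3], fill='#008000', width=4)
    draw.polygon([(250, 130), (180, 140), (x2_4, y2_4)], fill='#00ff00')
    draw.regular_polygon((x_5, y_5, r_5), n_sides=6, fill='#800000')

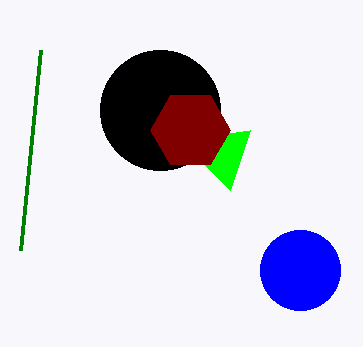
x_1 = 160
y_1 = 110
r_1 = 60
x_2 = 300
y_2 = 270
r_2 = 40
x1_3 = 20
y1_3 = 250
x2_4 = 230
y2_4 = 190
x_5 = 190
y_5 = 130
r_5 = 40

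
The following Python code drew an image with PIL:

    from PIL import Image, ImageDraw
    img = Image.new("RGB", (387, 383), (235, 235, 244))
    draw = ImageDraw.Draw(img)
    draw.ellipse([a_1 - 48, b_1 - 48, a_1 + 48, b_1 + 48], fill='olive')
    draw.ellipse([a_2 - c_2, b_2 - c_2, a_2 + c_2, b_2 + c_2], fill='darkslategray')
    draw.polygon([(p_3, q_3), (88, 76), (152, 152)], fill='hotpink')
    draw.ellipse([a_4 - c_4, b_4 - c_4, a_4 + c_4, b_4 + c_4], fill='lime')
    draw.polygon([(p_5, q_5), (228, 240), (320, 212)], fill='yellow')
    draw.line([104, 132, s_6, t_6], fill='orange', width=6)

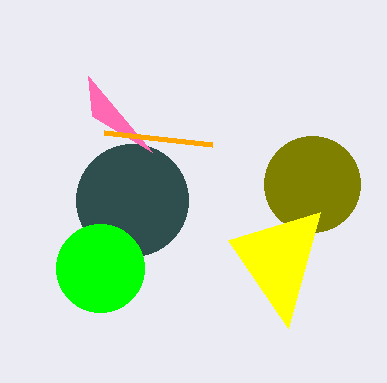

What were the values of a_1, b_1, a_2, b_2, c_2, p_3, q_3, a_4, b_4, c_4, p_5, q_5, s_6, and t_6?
a_1 = 312
b_1 = 184
a_2 = 132
b_2 = 200
c_2 = 56
p_3 = 92
q_3 = 116
a_4 = 100
b_4 = 268
c_4 = 44
p_5 = 288
q_5 = 328
s_6 = 212
t_6 = 144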